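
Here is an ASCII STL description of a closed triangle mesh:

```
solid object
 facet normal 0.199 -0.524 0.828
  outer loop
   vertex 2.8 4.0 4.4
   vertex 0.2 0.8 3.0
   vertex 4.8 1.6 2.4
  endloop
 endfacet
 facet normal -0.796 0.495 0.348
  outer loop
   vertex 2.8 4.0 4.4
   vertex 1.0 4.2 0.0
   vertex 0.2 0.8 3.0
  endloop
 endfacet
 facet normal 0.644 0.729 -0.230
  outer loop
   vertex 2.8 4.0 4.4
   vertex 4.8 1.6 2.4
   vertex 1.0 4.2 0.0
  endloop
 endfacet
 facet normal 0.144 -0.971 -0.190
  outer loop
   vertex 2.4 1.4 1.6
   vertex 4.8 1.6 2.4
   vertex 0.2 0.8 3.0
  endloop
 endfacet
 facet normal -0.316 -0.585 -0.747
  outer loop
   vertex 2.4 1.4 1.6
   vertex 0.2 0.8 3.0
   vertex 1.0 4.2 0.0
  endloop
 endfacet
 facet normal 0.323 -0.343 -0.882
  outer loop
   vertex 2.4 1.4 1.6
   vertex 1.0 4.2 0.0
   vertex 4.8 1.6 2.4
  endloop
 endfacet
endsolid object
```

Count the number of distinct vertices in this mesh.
5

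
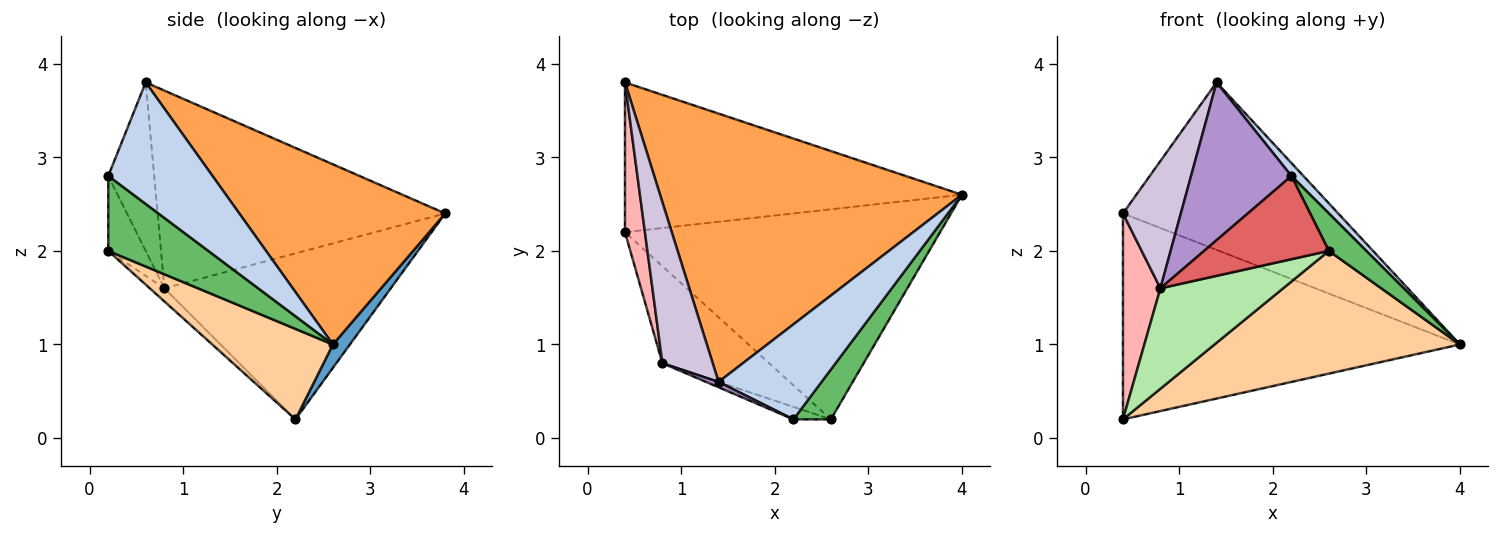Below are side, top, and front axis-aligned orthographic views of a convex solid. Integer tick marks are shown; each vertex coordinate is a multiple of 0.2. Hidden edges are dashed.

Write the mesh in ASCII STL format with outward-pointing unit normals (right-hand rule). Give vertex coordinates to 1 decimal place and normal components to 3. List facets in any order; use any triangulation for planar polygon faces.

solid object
 facet normal 0.041 0.808 -0.588
  outer loop
   vertex 0.4 3.8 2.4
   vertex 4.0 2.6 1.0
   vertex 0.4 2.2 0.2
  endloop
 endfacet
 facet normal 0.760 -0.088 0.643
  outer loop
   vertex 1.4 0.6 3.8
   vertex 2.2 0.2 2.8
   vertex 4.0 2.6 1.0
  endloop
 endfacet
 facet normal 0.452 0.472 0.757
  outer loop
   vertex 1.4 0.6 3.8
   vertex 4.0 2.6 1.0
   vertex 0.4 3.8 2.4
  endloop
 endfacet
 facet normal 0.241 -0.490 -0.838
  outer loop
   vertex 2.6 0.2 2.0
   vertex 0.4 2.2 0.2
   vertex 4.0 2.6 1.0
  endloop
 endfacet
 facet normal 0.848 -0.318 0.424
  outer loop
   vertex 2.6 0.2 2.0
   vertex 4.0 2.6 1.0
   vertex 2.2 0.2 2.8
  endloop
 endfacet
 facet normal -0.085 -0.717 -0.692
  outer loop
   vertex 0.8 0.8 1.6
   vertex 0.4 2.2 0.2
   vertex 2.6 0.2 2.0
  endloop
 endfacet
 facet normal -0.284 -0.948 -0.142
  outer loop
   vertex 0.8 0.8 1.6
   vertex 2.6 0.2 2.0
   vertex 2.2 0.2 2.8
  endloop
 endfacet
 facet normal -0.980 -0.162 0.118
  outer loop
   vertex 0.8 0.8 1.6
   vertex 0.4 3.8 2.4
   vertex 0.4 2.2 0.2
  endloop
 endfacet
 facet normal -0.416 -0.909 0.031
  outer loop
   vertex 0.8 0.8 1.6
   vertex 2.2 0.2 2.8
   vertex 1.4 0.6 3.8
  endloop
 endfacet
 facet normal -0.951 -0.191 0.242
  outer loop
   vertex 0.8 0.8 1.6
   vertex 1.4 0.6 3.8
   vertex 0.4 3.8 2.4
  endloop
 endfacet
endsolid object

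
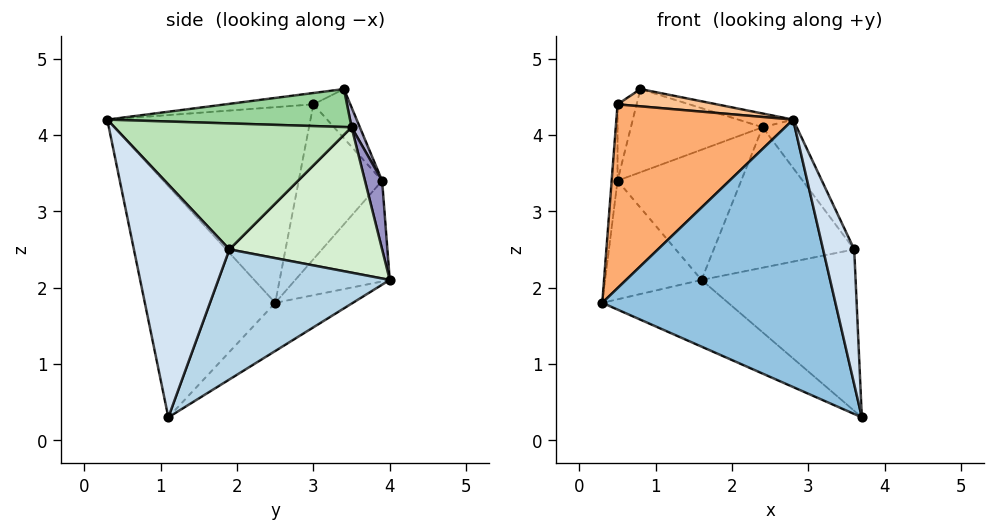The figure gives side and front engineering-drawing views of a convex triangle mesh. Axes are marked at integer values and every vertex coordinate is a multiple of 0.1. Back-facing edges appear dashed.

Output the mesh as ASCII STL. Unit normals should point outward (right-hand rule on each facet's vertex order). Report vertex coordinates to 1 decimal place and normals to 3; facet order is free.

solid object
 facet normal -0.236 0.383 -0.893
  outer loop
   vertex 1.6 4.0 2.1
   vertex 3.7 1.1 0.3
   vertex 0.3 2.5 1.8
  endloop
 endfacet
 facet normal -0.469 -0.838 -0.280
  outer loop
   vertex 2.8 0.3 4.2
   vertex 0.3 2.5 1.8
   vertex 3.7 1.1 0.3
  endloop
 endfacet
 facet normal 0.728 0.654 -0.205
  outer loop
   vertex 3.6 1.9 2.5
   vertex 3.7 1.1 0.3
   vertex 1.6 4.0 2.1
  endloop
 endfacet
 facet normal 0.939 -0.306 0.154
  outer loop
   vertex 3.6 1.9 2.5
   vertex 2.8 0.3 4.2
   vertex 3.7 1.1 0.3
  endloop
 endfacet
 facet normal -0.617 0.629 -0.473
  outer loop
   vertex 0.5 3.9 3.4
   vertex 1.6 4.0 2.1
   vertex 0.3 2.5 1.8
  endloop
 endfacet
 facet normal -0.742 -0.645 0.181
  outer loop
   vertex 0.5 3.0 4.4
   vertex 0.3 2.5 1.8
   vertex 2.8 0.3 4.2
  endloop
 endfacet
 facet normal -0.247 -0.279 0.928
  outer loop
   vertex 0.5 3.0 4.4
   vertex 2.8 0.3 4.2
   vertex 0.8 3.4 4.6
  endloop
 endfacet
 facet normal -0.996 0.070 0.063
  outer loop
   vertex 0.5 3.0 4.4
   vertex 0.5 3.9 3.4
   vertex 0.3 2.5 1.8
  endloop
 endfacet
 facet normal -0.821 0.425 0.382
  outer loop
   vertex 0.5 3.0 4.4
   vertex 0.8 3.4 4.6
   vertex 0.5 3.9 3.4
  endloop
 endfacet
 facet normal 0.294 0.067 0.954
  outer loop
   vertex 2.4 3.5 4.1
   vertex 0.8 3.4 4.6
   vertex 2.8 0.3 4.2
  endloop
 endfacet
 facet normal 0.849 0.122 0.514
  outer loop
   vertex 2.4 3.5 4.1
   vertex 2.8 0.3 4.2
   vertex 3.6 1.9 2.5
  endloop
 endfacet
 facet normal 0.730 0.672 -0.124
  outer loop
   vertex 2.4 3.5 4.1
   vertex 3.6 1.9 2.5
   vertex 1.6 4.0 2.1
  endloop
 endfacet
 facet normal 0.135 0.973 0.189
  outer loop
   vertex 2.4 3.5 4.1
   vertex 1.6 4.0 2.1
   vertex 0.5 3.9 3.4
  endloop
 endfacet
 facet normal 0.058 0.927 0.372
  outer loop
   vertex 2.4 3.5 4.1
   vertex 0.5 3.9 3.4
   vertex 0.8 3.4 4.6
  endloop
 endfacet
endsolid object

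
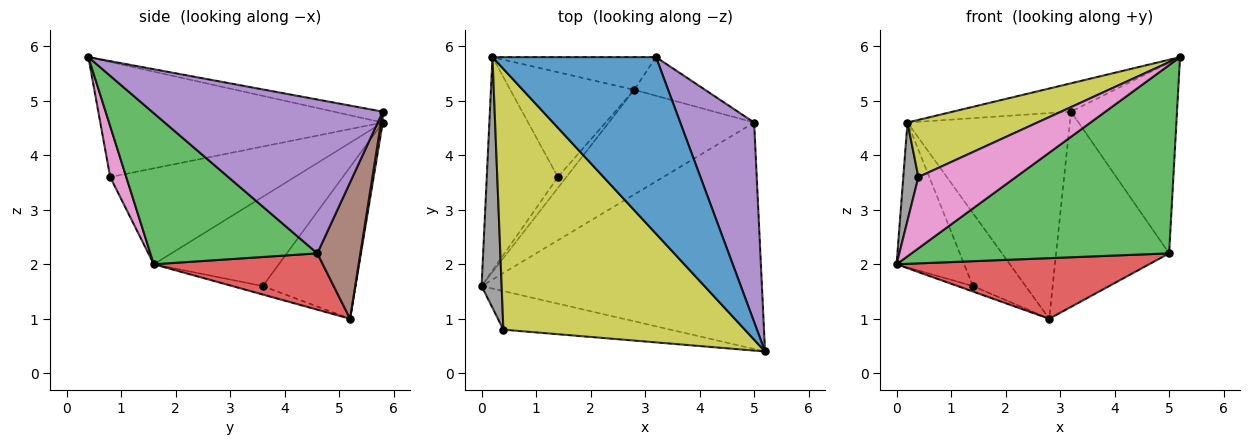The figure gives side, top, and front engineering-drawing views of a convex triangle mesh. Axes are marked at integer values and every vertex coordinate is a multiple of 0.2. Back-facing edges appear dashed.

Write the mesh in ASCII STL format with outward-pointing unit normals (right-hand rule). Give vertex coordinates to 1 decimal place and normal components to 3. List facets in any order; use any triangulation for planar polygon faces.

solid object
 facet normal -0.066 0.158 0.985
  outer loop
   vertex 3.2 5.8 4.8
   vertex 0.2 5.8 4.6
   vertex 5.2 0.4 5.8
  endloop
 endfacet
 facet normal 0.010 0.988 -0.157
  outer loop
   vertex 3.2 5.8 4.8
   vertex 2.8 5.2 1.0
   vertex 0.2 5.8 4.6
  endloop
 endfacet
 facet normal 0.383 -0.591 -0.710
  outer loop
   vertex 5.0 4.6 2.2
   vertex 5.2 0.4 5.8
   vertex 0.0 1.6 2.0
  endloop
 endfacet
 facet normal 0.318 -0.475 -0.820
  outer loop
   vertex 5.0 4.6 2.2
   vertex 0.0 1.6 2.0
   vertex 2.8 5.2 1.0
  endloop
 endfacet
 facet normal 0.833 0.383 0.400
  outer loop
   vertex 5.0 4.6 2.2
   vertex 3.2 5.8 4.8
   vertex 5.2 0.4 5.8
  endloop
 endfacet
 facet normal 0.350 0.919 -0.182
  outer loop
   vertex 5.0 4.6 2.2
   vertex 2.8 5.2 1.0
   vertex 3.2 5.8 4.8
  endloop
 endfacet
 facet normal 0.143 -0.870 -0.471
  outer loop
   vertex 0.4 0.8 3.6
   vertex 0.0 1.6 2.0
   vertex 5.2 0.4 5.8
  endloop
 endfacet
 facet normal -0.976 -0.080 0.204
  outer loop
   vertex 0.4 0.8 3.6
   vertex 0.2 5.8 4.6
   vertex 0.0 1.6 2.0
  endloop
 endfacet
 facet normal -0.422 -0.194 0.886
  outer loop
   vertex 0.4 0.8 3.6
   vertex 5.2 0.4 5.8
   vertex 0.2 5.8 4.6
  endloop
 endfacet
 facet normal -0.667 0.333 -0.667
  outer loop
   vertex 1.4 3.6 1.6
   vertex 2.8 5.2 1.0
   vertex 0.0 1.6 2.0
  endloop
 endfacet
 facet normal -0.720 0.390 -0.574
  outer loop
   vertex 1.4 3.6 1.6
   vertex 0.0 1.6 2.0
   vertex 0.2 5.8 4.6
  endloop
 endfacet
 facet normal -0.709 0.403 -0.579
  outer loop
   vertex 1.4 3.6 1.6
   vertex 0.2 5.8 4.6
   vertex 2.8 5.2 1.0
  endloop
 endfacet
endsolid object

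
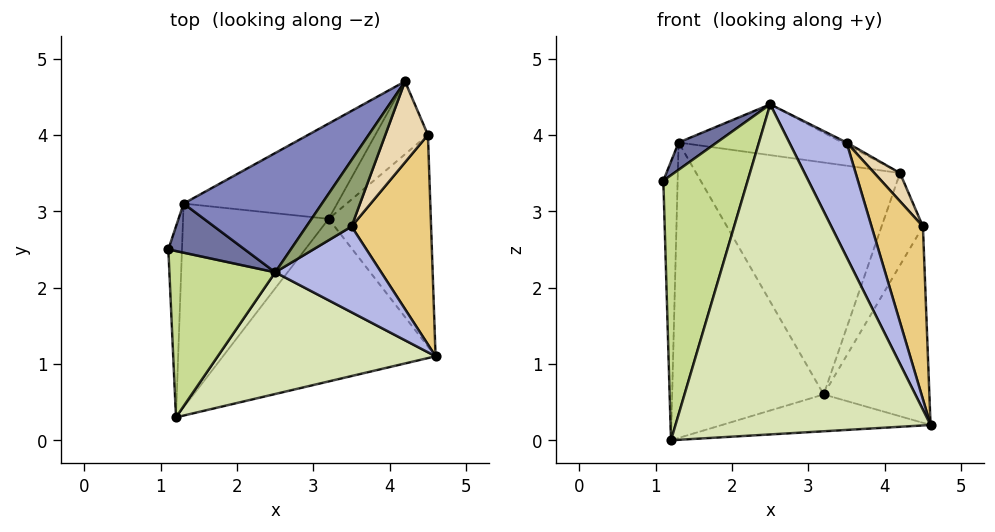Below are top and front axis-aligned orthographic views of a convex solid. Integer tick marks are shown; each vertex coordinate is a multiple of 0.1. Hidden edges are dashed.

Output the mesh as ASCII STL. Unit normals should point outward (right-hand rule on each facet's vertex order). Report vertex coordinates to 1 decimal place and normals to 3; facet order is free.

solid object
 facet normal -0.589 -0.393 0.707
  outer loop
   vertex 1.3 3.1 3.9
   vertex 1.1 2.5 3.4
   vertex 2.5 2.2 4.4
  endloop
 endfacet
 facet normal -0.089 0.390 0.916
  outer loop
   vertex 1.3 3.1 3.9
   vertex 2.5 2.2 4.4
   vertex 4.2 4.7 3.5
  endloop
 endfacet
 facet normal -0.490 0.806 -0.331
  outer loop
   vertex 1.3 3.1 3.9
   vertex 4.2 4.7 3.5
   vertex 3.2 2.9 0.6
  endloop
 endfacet
 facet normal 0.615 -0.631 0.473
  outer loop
   vertex 3.5 2.8 3.9
   vertex 2.5 2.2 4.4
   vertex 4.6 1.1 0.2
  endloop
 endfacet
 facet normal 0.432 0.030 0.901
  outer loop
   vertex 3.5 2.8 3.9
   vertex 4.2 4.7 3.5
   vertex 2.5 2.2 4.4
  endloop
 endfacet
 facet normal 0.005 0.221 -0.975
  outer loop
   vertex 1.2 0.3 0.0
   vertex 3.2 2.9 0.6
   vertex 4.6 1.1 0.2
  endloop
 endfacet
 facet normal -0.489 -0.739 0.464
  outer loop
   vertex 1.2 0.3 0.0
   vertex 2.5 2.2 4.4
   vertex 1.1 2.5 3.4
  endloop
 endfacet
 facet normal 0.197 -0.920 0.339
  outer loop
   vertex 1.2 0.3 0.0
   vertex 4.6 1.1 0.2
   vertex 2.5 2.2 4.4
  endloop
 endfacet
 facet normal -0.728 0.565 -0.387
  outer loop
   vertex 1.2 0.3 0.0
   vertex 1.1 2.5 3.4
   vertex 1.3 3.1 3.9
  endloop
 endfacet
 facet normal -0.669 0.612 -0.422
  outer loop
   vertex 1.2 0.3 0.0
   vertex 1.3 3.1 3.9
   vertex 3.2 2.9 0.6
  endloop
 endfacet
 facet normal 0.850 -0.335 0.407
  outer loop
   vertex 4.5 4.0 2.8
   vertex 3.5 2.8 3.9
   vertex 4.6 1.1 0.2
  endloop
 endfacet
 facet normal 0.820 -0.189 0.540
  outer loop
   vertex 4.5 4.0 2.8
   vertex 4.2 4.7 3.5
   vertex 3.5 2.8 3.9
  endloop
 endfacet
 facet normal 0.554 0.566 -0.610
  outer loop
   vertex 4.5 4.0 2.8
   vertex 4.6 1.1 0.2
   vertex 3.2 2.9 0.6
  endloop
 endfacet
 facet normal 0.359 0.732 -0.578
  outer loop
   vertex 4.5 4.0 2.8
   vertex 3.2 2.9 0.6
   vertex 4.2 4.7 3.5
  endloop
 endfacet
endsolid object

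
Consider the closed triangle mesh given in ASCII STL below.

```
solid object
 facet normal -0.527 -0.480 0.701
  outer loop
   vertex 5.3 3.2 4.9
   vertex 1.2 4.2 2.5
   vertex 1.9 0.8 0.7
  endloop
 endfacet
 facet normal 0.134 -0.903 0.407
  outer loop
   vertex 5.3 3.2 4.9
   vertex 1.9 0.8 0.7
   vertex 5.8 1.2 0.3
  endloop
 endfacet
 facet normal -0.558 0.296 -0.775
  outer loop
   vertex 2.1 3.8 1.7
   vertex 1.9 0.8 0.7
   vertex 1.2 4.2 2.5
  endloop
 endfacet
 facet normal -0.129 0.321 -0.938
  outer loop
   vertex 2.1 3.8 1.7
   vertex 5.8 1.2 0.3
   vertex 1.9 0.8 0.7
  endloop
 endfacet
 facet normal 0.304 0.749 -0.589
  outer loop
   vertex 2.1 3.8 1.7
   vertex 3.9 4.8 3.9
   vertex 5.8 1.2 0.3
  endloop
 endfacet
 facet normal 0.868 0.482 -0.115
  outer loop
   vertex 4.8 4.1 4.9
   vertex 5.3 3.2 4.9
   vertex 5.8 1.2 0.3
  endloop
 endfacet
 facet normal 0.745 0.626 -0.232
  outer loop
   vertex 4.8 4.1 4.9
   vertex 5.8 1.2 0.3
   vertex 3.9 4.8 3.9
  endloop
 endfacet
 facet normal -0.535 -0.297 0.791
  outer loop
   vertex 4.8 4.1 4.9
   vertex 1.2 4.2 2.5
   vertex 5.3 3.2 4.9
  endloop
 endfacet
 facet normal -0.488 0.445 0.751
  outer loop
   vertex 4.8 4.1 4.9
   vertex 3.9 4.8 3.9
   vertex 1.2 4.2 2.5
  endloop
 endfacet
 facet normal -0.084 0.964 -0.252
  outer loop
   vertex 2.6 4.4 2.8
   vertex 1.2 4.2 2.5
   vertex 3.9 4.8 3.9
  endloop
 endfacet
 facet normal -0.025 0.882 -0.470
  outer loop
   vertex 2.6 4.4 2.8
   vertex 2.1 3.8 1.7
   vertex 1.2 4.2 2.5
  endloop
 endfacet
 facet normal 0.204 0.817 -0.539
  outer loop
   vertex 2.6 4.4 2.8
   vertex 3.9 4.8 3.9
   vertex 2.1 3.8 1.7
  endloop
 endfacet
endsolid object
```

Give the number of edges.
18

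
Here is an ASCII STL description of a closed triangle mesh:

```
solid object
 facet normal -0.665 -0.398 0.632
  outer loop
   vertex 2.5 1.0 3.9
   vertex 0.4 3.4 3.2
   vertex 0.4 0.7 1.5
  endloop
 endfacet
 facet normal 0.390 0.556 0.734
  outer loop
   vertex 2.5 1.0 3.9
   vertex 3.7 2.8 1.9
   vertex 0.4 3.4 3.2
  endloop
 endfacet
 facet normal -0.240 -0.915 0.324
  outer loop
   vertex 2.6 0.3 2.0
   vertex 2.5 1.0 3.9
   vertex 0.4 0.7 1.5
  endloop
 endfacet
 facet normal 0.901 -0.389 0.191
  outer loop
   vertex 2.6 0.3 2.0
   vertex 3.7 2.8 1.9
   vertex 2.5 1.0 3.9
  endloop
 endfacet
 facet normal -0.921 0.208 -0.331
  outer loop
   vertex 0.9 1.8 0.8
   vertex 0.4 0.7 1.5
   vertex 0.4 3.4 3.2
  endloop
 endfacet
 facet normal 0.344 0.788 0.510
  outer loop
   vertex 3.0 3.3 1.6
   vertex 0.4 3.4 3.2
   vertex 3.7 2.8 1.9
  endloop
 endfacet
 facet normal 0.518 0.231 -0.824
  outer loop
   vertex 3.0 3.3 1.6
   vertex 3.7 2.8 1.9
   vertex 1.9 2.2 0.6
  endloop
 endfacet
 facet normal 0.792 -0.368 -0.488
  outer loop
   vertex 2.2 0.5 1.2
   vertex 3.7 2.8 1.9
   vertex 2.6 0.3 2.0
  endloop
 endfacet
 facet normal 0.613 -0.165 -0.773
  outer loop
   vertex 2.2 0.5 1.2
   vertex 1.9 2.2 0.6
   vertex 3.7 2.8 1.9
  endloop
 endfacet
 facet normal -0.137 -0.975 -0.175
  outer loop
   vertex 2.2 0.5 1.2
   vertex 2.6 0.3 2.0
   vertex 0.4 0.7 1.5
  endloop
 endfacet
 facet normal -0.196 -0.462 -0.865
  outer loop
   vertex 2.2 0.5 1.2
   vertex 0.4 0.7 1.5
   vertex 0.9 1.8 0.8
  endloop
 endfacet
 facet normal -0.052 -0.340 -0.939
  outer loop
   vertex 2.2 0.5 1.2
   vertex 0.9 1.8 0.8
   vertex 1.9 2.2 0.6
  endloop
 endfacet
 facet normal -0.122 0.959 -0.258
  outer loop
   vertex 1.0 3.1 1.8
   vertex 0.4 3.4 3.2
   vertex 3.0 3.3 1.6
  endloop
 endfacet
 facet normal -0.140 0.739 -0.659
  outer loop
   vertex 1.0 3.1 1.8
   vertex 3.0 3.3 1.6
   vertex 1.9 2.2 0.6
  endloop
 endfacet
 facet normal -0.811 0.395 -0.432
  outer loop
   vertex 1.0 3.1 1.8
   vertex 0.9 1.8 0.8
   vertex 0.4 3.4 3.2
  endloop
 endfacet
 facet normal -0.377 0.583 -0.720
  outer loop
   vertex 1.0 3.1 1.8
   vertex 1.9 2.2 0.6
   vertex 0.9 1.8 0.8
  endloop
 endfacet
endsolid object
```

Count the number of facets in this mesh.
16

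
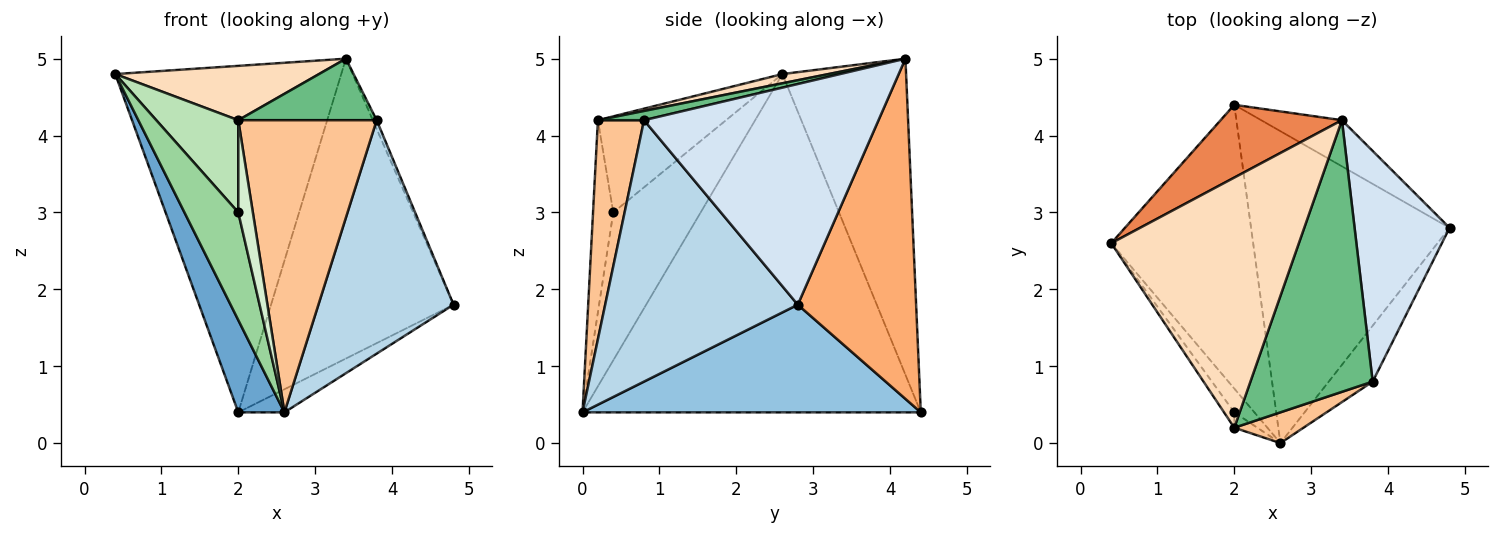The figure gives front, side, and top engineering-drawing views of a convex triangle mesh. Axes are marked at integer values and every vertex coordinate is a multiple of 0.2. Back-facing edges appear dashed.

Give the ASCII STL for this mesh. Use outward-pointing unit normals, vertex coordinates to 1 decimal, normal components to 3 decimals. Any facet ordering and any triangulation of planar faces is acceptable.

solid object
 facet normal -0.915 -0.125 -0.384
  outer loop
   vertex 2.0 4.4 0.4
   vertex 2.6 0.0 0.4
   vertex 0.4 2.6 4.8
  endloop
 endfacet
 facet normal 0.476 0.065 -0.877
  outer loop
   vertex 2.0 4.4 0.4
   vertex 4.8 2.8 1.8
   vertex 2.6 0.0 0.4
  endloop
 endfacet
 facet normal 0.811 -0.569 -0.136
  outer loop
   vertex 3.8 0.8 4.2
   vertex 2.6 0.0 0.4
   vertex 4.8 2.8 1.8
  endloop
 endfacet
 facet normal 0.918 0.015 0.395
  outer loop
   vertex 3.4 4.2 5.0
   vertex 3.8 0.8 4.2
   vertex 4.8 2.8 1.8
  endloop
 endfacet
 facet normal -0.472 0.863 0.181
  outer loop
   vertex 3.4 4.2 5.0
   vertex 2.0 4.4 0.4
   vertex 0.4 2.6 4.8
  endloop
 endfacet
 facet normal 0.540 0.832 -0.128
  outer loop
   vertex 3.4 4.2 5.0
   vertex 4.8 2.8 1.8
   vertex 2.0 4.4 0.4
  endloop
 endfacet
 facet normal 0.315 -0.944 0.099
  outer loop
   vertex 2.0 0.2 4.2
   vertex 2.6 0.0 0.4
   vertex 3.8 0.8 4.2
  endloop
 endfacet
 facet normal 0.048 -0.212 0.976
  outer loop
   vertex 2.0 0.2 4.2
   vertex 3.4 4.2 5.0
   vertex 0.4 2.6 4.8
  endloop
 endfacet
 facet normal 0.073 -0.220 0.973
  outer loop
   vertex 2.0 0.2 4.2
   vertex 3.8 0.8 4.2
   vertex 3.4 4.2 5.0
  endloop
 endfacet
 facet normal -0.846 -0.521 -0.115
  outer loop
   vertex 2.0 0.4 3.0
   vertex 0.4 2.6 4.8
   vertex 2.6 0.0 0.4
  endloop
 endfacet
 facet normal -0.839 -0.537 -0.089
  outer loop
   vertex 2.0 0.4 3.0
   vertex 2.0 0.2 4.2
   vertex 0.4 2.6 4.8
  endloop
 endfacet
 facet normal -0.808 -0.582 -0.097
  outer loop
   vertex 2.0 0.4 3.0
   vertex 2.6 0.0 0.4
   vertex 2.0 0.2 4.2
  endloop
 endfacet
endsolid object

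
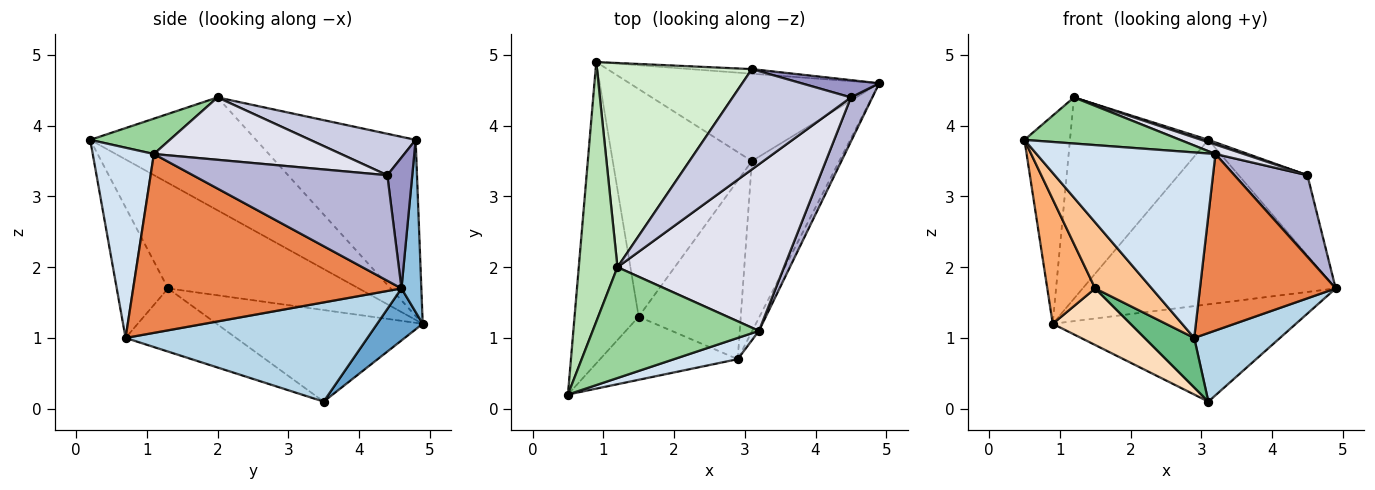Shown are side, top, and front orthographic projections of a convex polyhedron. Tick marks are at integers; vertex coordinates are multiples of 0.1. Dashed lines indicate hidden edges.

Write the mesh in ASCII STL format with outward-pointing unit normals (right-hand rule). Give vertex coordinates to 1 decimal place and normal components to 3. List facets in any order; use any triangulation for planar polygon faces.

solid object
 facet normal 0.138 0.737 -0.662
  outer loop
   vertex 3.1 3.5 0.1
   vertex 0.9 4.9 1.2
   vertex 4.9 4.6 1.7
  endloop
 endfacet
 facet normal 0.078 0.997 -0.028
  outer loop
   vertex 3.1 4.8 3.8
   vertex 4.9 4.6 1.7
   vertex 0.9 4.9 1.2
  endloop
 endfacet
 facet normal 0.725 -0.257 -0.639
  outer loop
   vertex 2.9 0.7 1.0
   vertex 3.1 3.5 0.1
   vertex 4.9 4.6 1.7
  endloop
 endfacet
 facet normal 0.322 -0.941 0.108
  outer loop
   vertex 3.2 1.1 3.6
   vertex 0.5 0.2 3.8
   vertex 2.9 0.7 1.0
  endloop
 endfacet
 facet normal 0.892 -0.451 -0.033
  outer loop
   vertex 3.2 1.1 3.6
   vertex 2.9 0.7 1.0
   vertex 4.9 4.6 1.7
  endloop
 endfacet
 facet normal -0.836 -0.210 -0.508
  outer loop
   vertex 1.5 1.3 1.7
   vertex 0.5 0.2 3.8
   vertex 0.9 4.9 1.2
  endloop
 endfacet
 facet normal -0.548 -0.605 -0.578
  outer loop
   vertex 1.5 1.3 1.7
   vertex 2.9 0.7 1.0
   vertex 0.5 0.2 3.8
  endloop
 endfacet
 facet normal -0.538 -0.203 -0.818
  outer loop
   vertex 1.5 1.3 1.7
   vertex 0.9 4.9 1.2
   vertex 3.1 3.5 0.1
  endloop
 endfacet
 facet normal -0.512 -0.229 -0.828
  outer loop
   vertex 1.5 1.3 1.7
   vertex 3.1 3.5 0.1
   vertex 2.9 0.7 1.0
  endloop
 endfacet
 facet normal 0.193 -0.377 0.906
  outer loop
   vertex 1.2 2.0 4.4
   vertex 0.5 0.2 3.8
   vertex 3.2 1.1 3.6
  endloop
 endfacet
 facet normal -0.916 0.251 0.314
  outer loop
   vertex 1.2 2.0 4.4
   vertex 0.9 4.9 1.2
   vertex 0.5 0.2 3.8
  endloop
 endfacet
 facet normal -0.629 0.546 0.553
  outer loop
   vertex 1.2 2.0 4.4
   vertex 3.1 4.8 3.8
   vertex 0.9 4.9 1.2
  endloop
 endfacet
 facet normal 0.334 0.921 0.199
  outer loop
   vertex 4.5 4.4 3.3
   vertex 4.9 4.6 1.7
   vertex 3.1 4.8 3.8
  endloop
 endfacet
 facet normal 0.920 -0.345 0.187
  outer loop
   vertex 4.5 4.4 3.3
   vertex 3.2 1.1 3.6
   vertex 4.9 4.6 1.7
  endloop
 endfacet
 facet normal 0.331 -0.022 0.944
  outer loop
   vertex 4.5 4.4 3.3
   vertex 3.1 4.8 3.8
   vertex 1.2 2.0 4.4
  endloop
 endfacet
 facet normal 0.350 -0.053 0.935
  outer loop
   vertex 4.5 4.4 3.3
   vertex 1.2 2.0 4.4
   vertex 3.2 1.1 3.6
  endloop
 endfacet
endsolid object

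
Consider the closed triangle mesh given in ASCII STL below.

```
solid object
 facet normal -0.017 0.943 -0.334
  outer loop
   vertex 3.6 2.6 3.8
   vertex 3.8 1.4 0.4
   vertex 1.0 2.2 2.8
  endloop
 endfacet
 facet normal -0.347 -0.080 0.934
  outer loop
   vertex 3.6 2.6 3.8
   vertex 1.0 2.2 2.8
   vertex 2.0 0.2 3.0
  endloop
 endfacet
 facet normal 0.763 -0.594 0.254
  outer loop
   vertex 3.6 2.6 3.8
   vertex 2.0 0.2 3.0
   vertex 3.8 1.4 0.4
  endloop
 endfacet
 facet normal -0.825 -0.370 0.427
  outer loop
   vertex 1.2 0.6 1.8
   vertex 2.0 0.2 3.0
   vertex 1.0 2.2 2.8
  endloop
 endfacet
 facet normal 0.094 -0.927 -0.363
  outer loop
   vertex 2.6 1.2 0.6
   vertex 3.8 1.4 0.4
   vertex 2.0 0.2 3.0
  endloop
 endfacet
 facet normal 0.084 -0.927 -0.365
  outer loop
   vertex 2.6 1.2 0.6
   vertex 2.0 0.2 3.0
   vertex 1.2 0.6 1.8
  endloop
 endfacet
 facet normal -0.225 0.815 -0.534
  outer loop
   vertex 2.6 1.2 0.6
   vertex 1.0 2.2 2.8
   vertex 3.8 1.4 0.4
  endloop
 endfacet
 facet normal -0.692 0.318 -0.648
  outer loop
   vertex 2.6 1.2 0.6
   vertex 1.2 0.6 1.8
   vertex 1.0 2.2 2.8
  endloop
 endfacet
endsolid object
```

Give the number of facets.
8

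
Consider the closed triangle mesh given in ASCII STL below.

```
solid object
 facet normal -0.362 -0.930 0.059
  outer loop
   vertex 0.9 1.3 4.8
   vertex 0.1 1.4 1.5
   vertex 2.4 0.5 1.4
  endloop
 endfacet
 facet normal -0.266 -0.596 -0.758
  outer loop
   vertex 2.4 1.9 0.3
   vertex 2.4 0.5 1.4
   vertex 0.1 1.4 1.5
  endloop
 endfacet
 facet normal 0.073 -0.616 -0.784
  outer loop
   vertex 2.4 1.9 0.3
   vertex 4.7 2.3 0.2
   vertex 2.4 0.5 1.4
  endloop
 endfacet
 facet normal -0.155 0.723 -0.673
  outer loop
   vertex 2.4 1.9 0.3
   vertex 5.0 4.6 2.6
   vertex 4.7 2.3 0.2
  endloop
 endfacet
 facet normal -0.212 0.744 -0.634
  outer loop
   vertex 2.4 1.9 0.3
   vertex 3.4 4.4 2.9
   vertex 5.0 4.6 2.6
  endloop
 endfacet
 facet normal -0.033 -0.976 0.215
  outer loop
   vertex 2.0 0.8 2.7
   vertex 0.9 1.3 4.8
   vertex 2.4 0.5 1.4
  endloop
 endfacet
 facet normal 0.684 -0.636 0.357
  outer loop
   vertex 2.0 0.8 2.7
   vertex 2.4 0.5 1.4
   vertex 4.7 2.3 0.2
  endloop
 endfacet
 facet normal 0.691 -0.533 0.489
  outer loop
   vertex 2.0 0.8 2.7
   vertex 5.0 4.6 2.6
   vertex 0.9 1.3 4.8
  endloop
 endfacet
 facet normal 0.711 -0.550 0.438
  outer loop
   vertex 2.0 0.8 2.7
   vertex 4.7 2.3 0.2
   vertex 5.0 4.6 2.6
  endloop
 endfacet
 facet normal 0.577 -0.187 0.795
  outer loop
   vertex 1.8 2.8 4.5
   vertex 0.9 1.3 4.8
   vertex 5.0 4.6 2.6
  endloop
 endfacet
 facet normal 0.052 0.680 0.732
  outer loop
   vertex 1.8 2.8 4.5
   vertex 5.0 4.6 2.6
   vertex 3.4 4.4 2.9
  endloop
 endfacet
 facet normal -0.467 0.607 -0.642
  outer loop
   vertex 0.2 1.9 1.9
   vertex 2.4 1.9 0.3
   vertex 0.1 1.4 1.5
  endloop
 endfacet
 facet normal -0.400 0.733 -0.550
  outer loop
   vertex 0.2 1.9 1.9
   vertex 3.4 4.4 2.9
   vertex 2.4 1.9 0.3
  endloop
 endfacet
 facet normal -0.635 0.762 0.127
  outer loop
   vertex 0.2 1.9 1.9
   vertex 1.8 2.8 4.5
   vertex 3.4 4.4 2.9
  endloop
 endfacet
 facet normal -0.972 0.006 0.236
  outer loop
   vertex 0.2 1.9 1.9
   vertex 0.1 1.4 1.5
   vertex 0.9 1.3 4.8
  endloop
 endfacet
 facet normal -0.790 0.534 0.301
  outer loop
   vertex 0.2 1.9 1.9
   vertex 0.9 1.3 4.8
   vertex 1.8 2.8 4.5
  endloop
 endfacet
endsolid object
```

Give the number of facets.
16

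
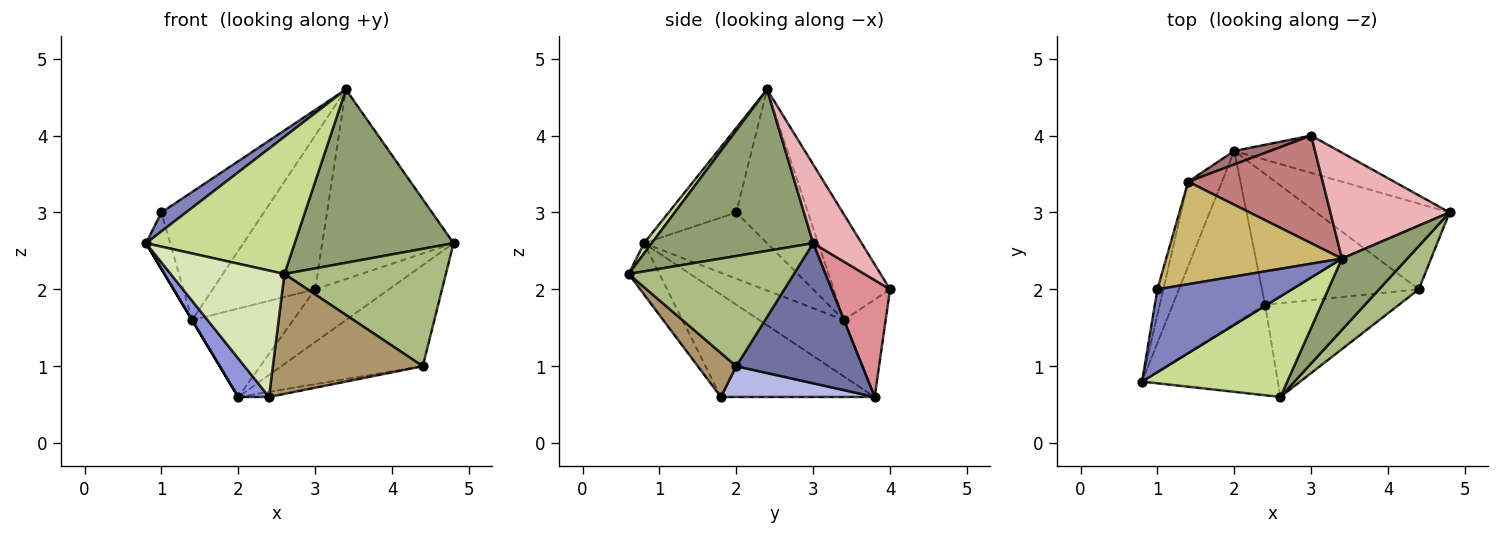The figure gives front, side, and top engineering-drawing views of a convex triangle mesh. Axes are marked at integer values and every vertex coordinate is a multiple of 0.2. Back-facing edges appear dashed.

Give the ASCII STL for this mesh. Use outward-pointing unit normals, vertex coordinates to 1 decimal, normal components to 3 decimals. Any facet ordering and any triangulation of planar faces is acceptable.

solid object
 facet normal 0.562 0.631 -0.535
  outer loop
   vertex 4.4 2.0 1.0
   vertex 2.0 3.8 0.6
   vertex 4.8 3.0 2.6
  endloop
 endfacet
 facet normal -0.522 -0.190 0.831
  outer loop
   vertex 1.0 2.0 3.0
   vertex 0.8 0.8 2.6
   vertex 3.4 2.4 4.6
  endloop
 endfacet
 facet normal -0.735 -0.147 -0.662
  outer loop
   vertex 2.4 1.8 0.6
   vertex 0.8 0.8 2.6
   vertex 2.0 3.8 0.6
  endloop
 endfacet
 facet normal 0.192 0.038 -0.981
  outer loop
   vertex 2.4 1.8 0.6
   vertex 2.0 3.8 0.6
   vertex 4.4 2.0 1.0
  endloop
 endfacet
 facet normal 0.685 -0.674 0.277
  outer loop
   vertex 2.6 0.6 2.2
   vertex 4.8 3.0 2.6
   vertex 3.4 2.4 4.6
  endloop
 endfacet
 facet normal 0.693 -0.677 0.250
  outer loop
   vertex 2.6 0.6 2.2
   vertex 4.4 2.0 1.0
   vertex 4.8 3.0 2.6
  endloop
 endfacet
 facet normal 0.042 -0.806 0.591
  outer loop
   vertex 2.6 0.6 2.2
   vertex 3.4 2.4 4.6
   vertex 0.8 0.8 2.6
  endloop
 endfacet
 facet normal -0.215 -0.794 -0.569
  outer loop
   vertex 2.6 0.6 2.2
   vertex 0.8 0.8 2.6
   vertex 2.4 1.8 0.6
  endloop
 endfacet
 facet normal 0.198 -0.772 -0.604
  outer loop
   vertex 2.6 0.6 2.2
   vertex 2.4 1.8 0.6
   vertex 4.4 2.0 1.0
  endloop
 endfacet
 facet normal -0.480 0.685 0.548
  outer loop
   vertex 1.4 3.4 1.6
   vertex 1.0 2.0 3.0
   vertex 3.4 2.4 4.6
  endloop
 endfacet
 facet normal -0.857 0.000 -0.514
  outer loop
   vertex 1.4 3.4 1.6
   vertex 2.0 3.8 0.6
   vertex 0.8 0.8 2.6
  endloop
 endfacet
 facet normal -0.978 0.192 -0.087
  outer loop
   vertex 1.4 3.4 1.6
   vertex 0.8 0.8 2.6
   vertex 1.0 2.0 3.0
  endloop
 endfacet
 facet normal -0.378 0.915 0.139
  outer loop
   vertex 3.0 4.0 2.0
   vertex 2.0 3.8 0.6
   vertex 1.4 3.4 1.6
  endloop
 endfacet
 facet normal -0.411 0.747 0.523
  outer loop
   vertex 3.0 4.0 2.0
   vertex 1.4 3.4 1.6
   vertex 3.4 2.4 4.6
  endloop
 endfacet
 facet normal 0.543 0.685 -0.486
  outer loop
   vertex 3.0 4.0 2.0
   vertex 4.8 3.0 2.6
   vertex 2.0 3.8 0.6
  endloop
 endfacet
 facet normal 0.307 0.831 0.464
  outer loop
   vertex 3.0 4.0 2.0
   vertex 3.4 2.4 4.6
   vertex 4.8 3.0 2.6
  endloop
 endfacet
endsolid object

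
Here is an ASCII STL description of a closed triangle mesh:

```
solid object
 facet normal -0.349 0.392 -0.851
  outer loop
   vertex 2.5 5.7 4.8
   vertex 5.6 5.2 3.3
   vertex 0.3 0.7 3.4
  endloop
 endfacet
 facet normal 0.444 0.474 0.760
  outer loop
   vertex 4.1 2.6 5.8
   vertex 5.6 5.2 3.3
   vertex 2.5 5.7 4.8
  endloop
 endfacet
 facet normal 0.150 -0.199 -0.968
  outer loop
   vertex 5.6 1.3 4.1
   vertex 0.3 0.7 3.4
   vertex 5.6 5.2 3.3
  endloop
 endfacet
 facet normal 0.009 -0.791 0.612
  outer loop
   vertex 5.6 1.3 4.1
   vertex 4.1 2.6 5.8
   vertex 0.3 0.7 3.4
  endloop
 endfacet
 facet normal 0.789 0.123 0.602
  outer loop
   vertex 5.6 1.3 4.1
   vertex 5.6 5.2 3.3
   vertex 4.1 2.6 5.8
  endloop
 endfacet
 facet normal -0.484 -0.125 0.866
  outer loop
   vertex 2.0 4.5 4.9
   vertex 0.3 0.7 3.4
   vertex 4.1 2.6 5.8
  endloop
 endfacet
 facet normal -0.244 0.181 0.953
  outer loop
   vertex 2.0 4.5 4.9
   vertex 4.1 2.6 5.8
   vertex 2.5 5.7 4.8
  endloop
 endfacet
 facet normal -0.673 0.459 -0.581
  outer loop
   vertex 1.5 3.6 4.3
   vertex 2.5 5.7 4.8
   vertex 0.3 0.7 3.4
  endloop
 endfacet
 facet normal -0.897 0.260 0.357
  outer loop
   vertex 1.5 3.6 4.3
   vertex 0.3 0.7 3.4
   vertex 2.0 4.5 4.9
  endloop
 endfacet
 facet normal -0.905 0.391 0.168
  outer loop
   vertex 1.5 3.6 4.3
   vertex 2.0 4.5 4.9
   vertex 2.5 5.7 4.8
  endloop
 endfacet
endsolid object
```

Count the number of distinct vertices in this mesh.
7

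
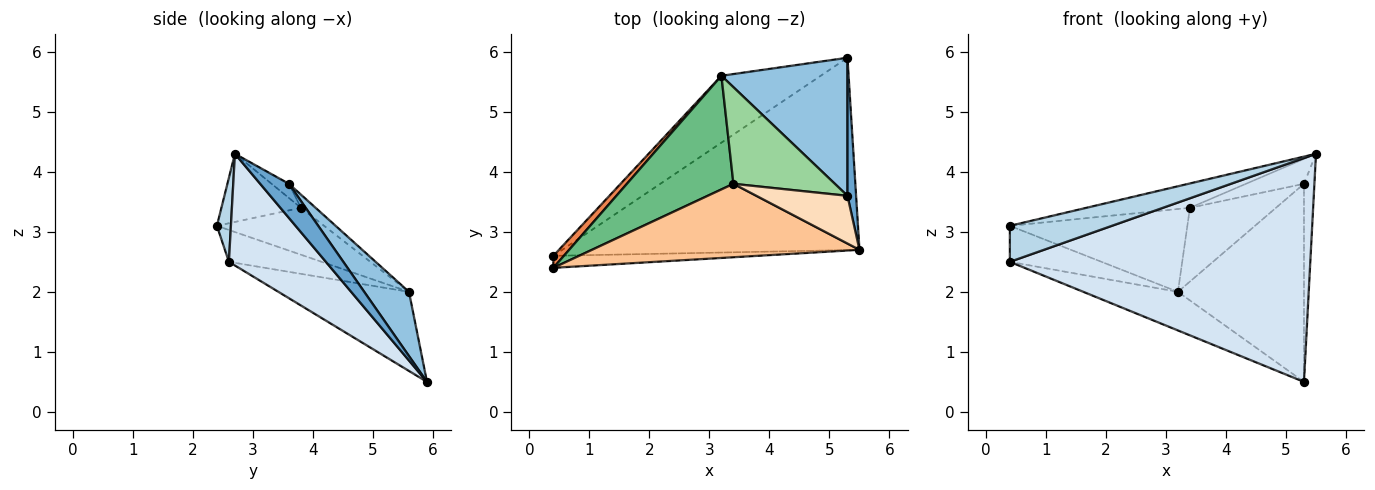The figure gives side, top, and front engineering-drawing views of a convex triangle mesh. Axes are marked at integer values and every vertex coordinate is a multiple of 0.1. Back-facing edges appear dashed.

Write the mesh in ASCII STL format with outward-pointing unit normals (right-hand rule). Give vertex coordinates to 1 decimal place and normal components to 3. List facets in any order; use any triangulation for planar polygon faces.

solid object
 facet normal 0.915 0.332 0.231
  outer loop
   vertex 5.3 3.6 3.8
   vertex 5.5 2.7 4.3
   vertex 5.3 5.9 0.5
  endloop
 endfacet
 facet normal 0.280 0.788 0.549
  outer loop
   vertex 3.2 5.6 2.0
   vertex 5.3 3.6 3.8
   vertex 5.3 5.9 0.5
  endloop
 endfacet
 facet normal 0.129 -0.941 -0.314
  outer loop
   vertex 0.4 2.6 2.5
   vertex 5.5 2.7 4.3
   vertex 0.4 2.4 3.1
  endloop
 endfacet
 facet normal 0.238 -0.737 -0.633
  outer loop
   vertex 0.4 2.6 2.5
   vertex 5.3 5.9 0.5
   vertex 5.5 2.7 4.3
  endloop
 endfacet
 facet normal -0.693 0.684 0.228
  outer loop
   vertex 0.4 2.6 2.5
   vertex 0.4 2.4 3.1
   vertex 3.2 5.6 2.0
  endloop
 endfacet
 facet normal -0.568 0.411 -0.713
  outer loop
   vertex 0.4 2.6 2.5
   vertex 3.2 5.6 2.0
   vertex 5.3 5.9 0.5
  endloop
 endfacet
 facet normal -0.235 0.306 0.923
  outer loop
   vertex 3.4 3.8 3.4
   vertex 0.4 2.4 3.1
   vertex 5.5 2.7 4.3
  endloop
 endfacet
 facet normal -0.137 0.458 0.879
  outer loop
   vertex 3.4 3.8 3.4
   vertex 5.5 2.7 4.3
   vertex 5.3 3.6 3.8
  endloop
 endfacet
 facet normal -0.335 0.555 0.761
  outer loop
   vertex 3.4 3.8 3.4
   vertex 3.2 5.6 2.0
   vertex 0.4 2.4 3.1
  endloop
 endfacet
 facet normal -0.103 0.604 0.791
  outer loop
   vertex 3.4 3.8 3.4
   vertex 5.3 3.6 3.8
   vertex 3.2 5.6 2.0
  endloop
 endfacet
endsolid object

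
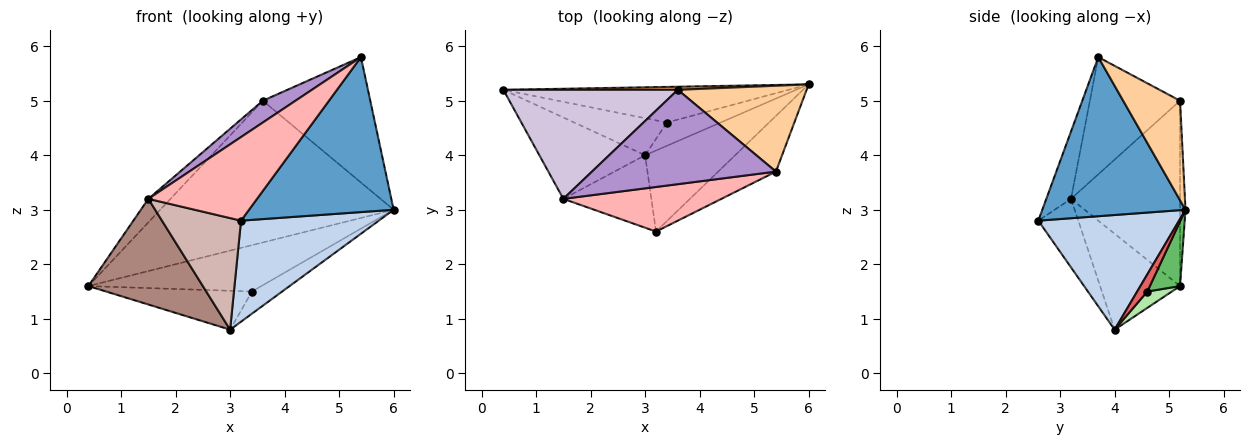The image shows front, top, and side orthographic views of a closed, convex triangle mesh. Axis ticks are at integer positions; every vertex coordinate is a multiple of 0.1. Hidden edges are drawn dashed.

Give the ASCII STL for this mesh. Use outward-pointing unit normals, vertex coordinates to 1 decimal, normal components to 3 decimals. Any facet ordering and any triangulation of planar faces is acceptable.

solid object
 facet normal 0.682 -0.689 -0.247
  outer loop
   vertex 5.4 3.7 5.8
   vertex 3.2 2.6 2.8
   vertex 6.0 5.3 3.0
  endloop
 endfacet
 facet normal 0.623 -0.610 -0.489
  outer loop
   vertex 3.0 4.0 0.8
   vertex 6.0 5.3 3.0
   vertex 3.2 2.6 2.8
  endloop
 endfacet
 facet normal -0.023 0.999 0.022
  outer loop
   vertex 3.6 5.2 5.0
   vertex 6.0 5.3 3.0
   vertex 0.4 5.2 1.6
  endloop
 endfacet
 facet normal 0.400 0.756 0.518
  outer loop
   vertex 3.6 5.2 5.0
   vertex 5.4 3.7 5.8
   vertex 6.0 5.3 3.0
  endloop
 endfacet
 facet normal 0.137 0.785 -0.604
  outer loop
   vertex 3.4 4.6 1.5
   vertex 0.4 5.2 1.6
   vertex 6.0 5.3 3.0
  endloop
 endfacet
 facet normal 0.121 0.719 -0.685
  outer loop
   vertex 3.4 4.6 1.5
   vertex 3.0 4.0 0.8
   vertex 0.4 5.2 1.6
  endloop
 endfacet
 facet normal 0.226 0.672 -0.705
  outer loop
   vertex 3.4 4.6 1.5
   vertex 6.0 5.3 3.0
   vertex 3.0 4.0 0.8
  endloop
 endfacet
 facet normal -0.197 -0.865 0.461
  outer loop
   vertex 1.5 3.2 3.2
   vertex 3.2 2.6 2.8
   vertex 5.4 3.7 5.8
  endloop
 endfacet
 facet normal -0.527 -0.191 0.828
  outer loop
   vertex 1.5 3.2 3.2
   vertex 5.4 3.7 5.8
   vertex 3.6 5.2 5.0
  endloop
 endfacet
 facet normal -0.720 0.146 0.678
  outer loop
   vertex 1.5 3.2 3.2
   vertex 3.6 5.2 5.0
   vertex 0.4 5.2 1.6
  endloop
 endfacet
 facet normal -0.484 -0.693 -0.534
  outer loop
   vertex 1.5 3.2 3.2
   vertex 0.4 5.2 1.6
   vertex 3.0 4.0 0.8
  endloop
 endfacet
 facet normal -0.390 -0.772 -0.501
  outer loop
   vertex 1.5 3.2 3.2
   vertex 3.0 4.0 0.8
   vertex 3.2 2.6 2.8
  endloop
 endfacet
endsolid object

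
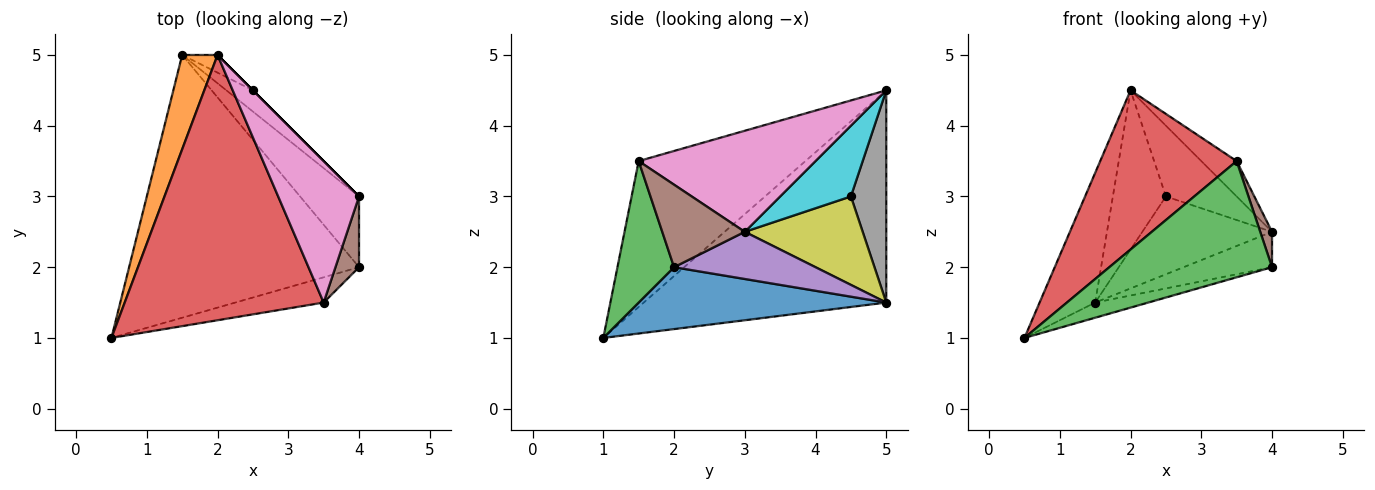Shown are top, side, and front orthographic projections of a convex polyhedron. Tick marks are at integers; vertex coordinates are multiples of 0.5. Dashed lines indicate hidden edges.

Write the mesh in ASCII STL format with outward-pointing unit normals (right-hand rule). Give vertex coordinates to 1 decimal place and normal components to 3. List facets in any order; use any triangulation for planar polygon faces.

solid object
 facet normal 0.260 0.056 -0.964
  outer loop
   vertex 1.5 5.0 1.5
   vertex 4.0 2.0 2.0
   vertex 0.5 1.0 1.0
  endloop
 endfacet
 facet normal -0.962 0.220 0.160
  outer loop
   vertex 2.0 5.0 4.5
   vertex 1.5 5.0 1.5
   vertex 0.5 1.0 1.0
  endloop
 endfacet
 facet normal 0.322 -0.925 -0.201
  outer loop
   vertex 3.5 1.5 3.5
   vertex 0.5 1.0 1.0
   vertex 4.0 2.0 2.0
  endloop
 endfacet
 facet normal -0.532 -0.436 0.726
  outer loop
   vertex 3.5 1.5 3.5
   vertex 2.0 5.0 4.5
   vertex 0.5 1.0 1.0
  endloop
 endfacet
 facet normal 0.582 0.364 -0.727
  outer loop
   vertex 4.0 3.0 2.5
   vertex 4.0 2.0 2.0
   vertex 1.5 5.0 1.5
  endloop
 endfacet
 facet normal 0.953 -0.136 0.272
  outer loop
   vertex 4.0 3.0 2.5
   vertex 3.5 1.5 3.5
   vertex 4.0 2.0 2.0
  endloop
 endfacet
 facet normal 0.772 0.154 0.617
  outer loop
   vertex 4.0 3.0 2.5
   vertex 2.0 5.0 4.5
   vertex 3.5 1.5 3.5
  endloop
 endfacet
 facet normal 0.552 0.829 -0.092
  outer loop
   vertex 2.5 4.5 3.0
   vertex 1.5 5.0 1.5
   vertex 2.0 5.0 4.5
  endloop
 endfacet
 facet normal 0.659 0.725 -0.198
  outer loop
   vertex 2.5 4.5 3.0
   vertex 4.0 3.0 2.5
   vertex 1.5 5.0 1.5
  endloop
 endfacet
 facet normal 0.707 0.707 0.000
  outer loop
   vertex 2.5 4.5 3.0
   vertex 2.0 5.0 4.5
   vertex 4.0 3.0 2.5
  endloop
 endfacet
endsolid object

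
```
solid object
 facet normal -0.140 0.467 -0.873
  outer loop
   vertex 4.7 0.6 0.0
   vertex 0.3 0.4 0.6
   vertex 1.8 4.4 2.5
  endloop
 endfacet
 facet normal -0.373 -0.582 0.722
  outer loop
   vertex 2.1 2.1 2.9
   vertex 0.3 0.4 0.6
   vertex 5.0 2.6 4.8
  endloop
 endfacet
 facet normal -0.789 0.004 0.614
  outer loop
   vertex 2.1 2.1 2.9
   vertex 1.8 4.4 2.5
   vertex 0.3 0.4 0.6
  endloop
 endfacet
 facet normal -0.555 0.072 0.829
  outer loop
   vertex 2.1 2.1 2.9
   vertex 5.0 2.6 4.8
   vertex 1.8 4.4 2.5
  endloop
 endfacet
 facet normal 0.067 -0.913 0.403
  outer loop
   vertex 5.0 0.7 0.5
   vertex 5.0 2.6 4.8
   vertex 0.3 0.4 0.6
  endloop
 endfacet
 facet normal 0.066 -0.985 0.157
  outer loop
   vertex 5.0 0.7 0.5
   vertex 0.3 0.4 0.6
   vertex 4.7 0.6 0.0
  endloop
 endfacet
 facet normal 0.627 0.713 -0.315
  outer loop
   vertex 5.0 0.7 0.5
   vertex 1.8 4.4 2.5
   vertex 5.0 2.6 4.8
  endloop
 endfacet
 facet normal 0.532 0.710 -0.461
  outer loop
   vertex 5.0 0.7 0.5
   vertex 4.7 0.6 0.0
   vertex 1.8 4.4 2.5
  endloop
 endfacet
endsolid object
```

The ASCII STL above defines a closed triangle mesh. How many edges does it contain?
12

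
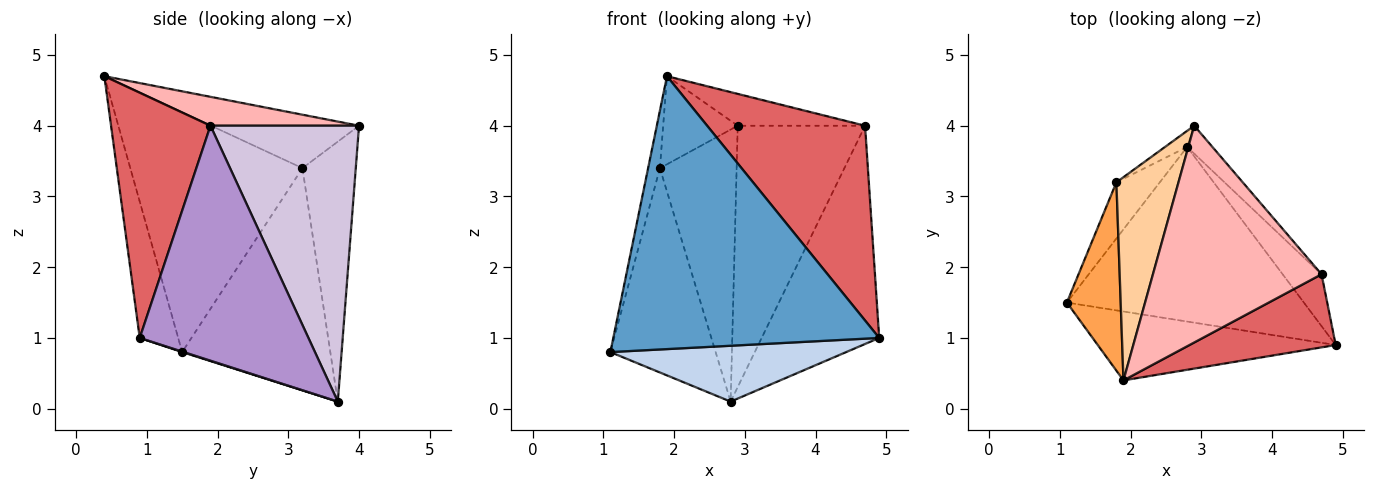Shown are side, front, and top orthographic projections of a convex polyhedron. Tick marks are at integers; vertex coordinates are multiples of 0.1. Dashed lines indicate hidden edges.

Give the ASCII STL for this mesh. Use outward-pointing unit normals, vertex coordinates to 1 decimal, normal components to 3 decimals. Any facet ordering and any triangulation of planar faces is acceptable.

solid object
 facet normal -0.139 -0.960 -0.242
  outer loop
   vertex 1.9 0.4 4.7
   vertex 1.1 1.5 0.8
   vertex 4.9 0.9 1.0
  endloop
 endfacet
 facet normal 0.002 -0.305 -0.952
  outer loop
   vertex 2.8 3.7 0.1
   vertex 4.9 0.9 1.0
   vertex 1.1 1.5 0.8
  endloop
 endfacet
 facet normal -0.974 0.067 0.219
  outer loop
   vertex 1.8 3.2 3.4
   vertex 1.1 1.5 0.8
   vertex 1.9 0.4 4.7
  endloop
 endfacet
 facet normal -0.620 0.312 0.720
  outer loop
   vertex 1.8 3.2 3.4
   vertex 1.9 0.4 4.7
   vertex 2.9 4.0 4.0
  endloop
 endfacet
 facet normal -0.805 0.572 -0.157
  outer loop
   vertex 1.8 3.2 3.4
   vertex 2.8 3.7 0.1
   vertex 1.1 1.5 0.8
  endloop
 endfacet
 facet normal -0.570 0.820 -0.048
  outer loop
   vertex 1.8 3.2 3.4
   vertex 2.9 4.0 4.0
   vertex 2.8 3.7 0.1
  endloop
 endfacet
 facet normal 0.508 -0.807 0.303
  outer loop
   vertex 4.7 1.9 4.0
   vertex 1.9 0.4 4.7
   vertex 4.9 0.9 1.0
  endloop
 endfacet
 facet normal 0.167 0.143 0.975
  outer loop
   vertex 4.7 1.9 4.0
   vertex 2.9 4.0 4.0
   vertex 1.9 0.4 4.7
  endloop
 endfacet
 facet normal 0.813 0.566 -0.135
  outer loop
   vertex 4.7 1.9 4.0
   vertex 4.9 0.9 1.0
   vertex 2.8 3.7 0.1
  endloop
 endfacet
 facet normal 0.757 0.649 -0.069
  outer loop
   vertex 4.7 1.9 4.0
   vertex 2.8 3.7 0.1
   vertex 2.9 4.0 4.0
  endloop
 endfacet
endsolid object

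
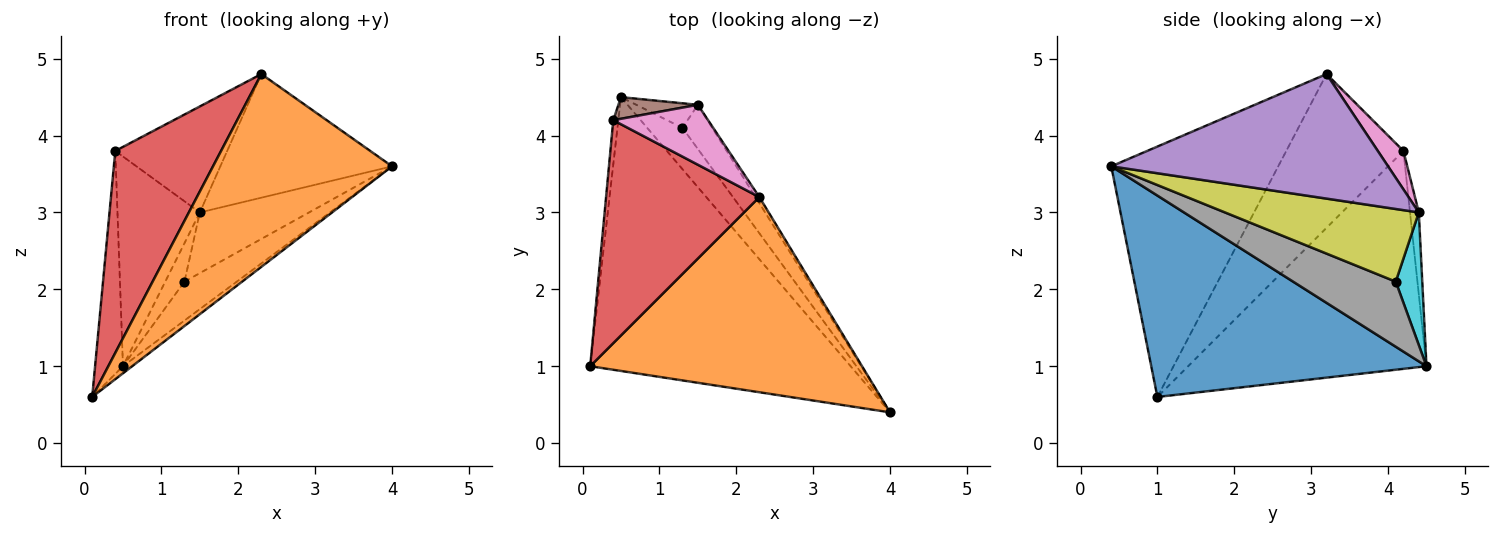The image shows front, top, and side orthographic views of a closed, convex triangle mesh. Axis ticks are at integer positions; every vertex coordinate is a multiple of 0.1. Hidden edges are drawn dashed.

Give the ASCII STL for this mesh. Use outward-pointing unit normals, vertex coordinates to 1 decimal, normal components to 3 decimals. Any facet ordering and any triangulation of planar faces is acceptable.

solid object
 facet normal 0.612 0.020 -0.791
  outer loop
   vertex 0.5 4.5 1.0
   vertex 4.0 0.4 3.6
   vertex 0.1 1.0 0.6
  endloop
 endfacet
 facet normal -0.548 -0.588 0.595
  outer loop
   vertex 2.3 3.2 4.8
   vertex 0.1 1.0 0.6
   vertex 4.0 0.4 3.6
  endloop
 endfacet
 facet normal -0.993 0.116 -0.023
  outer loop
   vertex 0.4 4.2 3.8
   vertex 0.5 4.5 1.0
   vertex 0.1 1.0 0.6
  endloop
 endfacet
 facet normal -0.597 -0.539 0.595
  outer loop
   vertex 0.4 4.2 3.8
   vertex 0.1 1.0 0.6
   vertex 2.3 3.2 4.8
  endloop
 endfacet
 facet normal 0.849 0.527 -0.026
  outer loop
   vertex 1.5 4.4 3.0
   vertex 2.3 3.2 4.8
   vertex 4.0 0.4 3.6
  endloop
 endfacet
 facet normal -0.106 0.989 0.102
  outer loop
   vertex 1.5 4.4 3.0
   vertex 0.5 4.5 1.0
   vertex 0.4 4.2 3.8
  endloop
 endfacet
 facet normal 0.196 0.854 0.482
  outer loop
   vertex 1.5 4.4 3.0
   vertex 0.4 4.2 3.8
   vertex 2.3 3.2 4.8
  endloop
 endfacet
 facet normal 0.802 0.409 -0.435
  outer loop
   vertex 1.3 4.1 2.1
   vertex 4.0 0.4 3.6
   vertex 0.5 4.5 1.0
  endloop
 endfacet
 facet normal 0.820 0.462 -0.336
  outer loop
   vertex 1.3 4.1 2.1
   vertex 1.5 4.4 3.0
   vertex 4.0 0.4 3.6
  endloop
 endfacet
 facet normal 0.758 0.549 -0.352
  outer loop
   vertex 1.3 4.1 2.1
   vertex 0.5 4.5 1.0
   vertex 1.5 4.4 3.0
  endloop
 endfacet
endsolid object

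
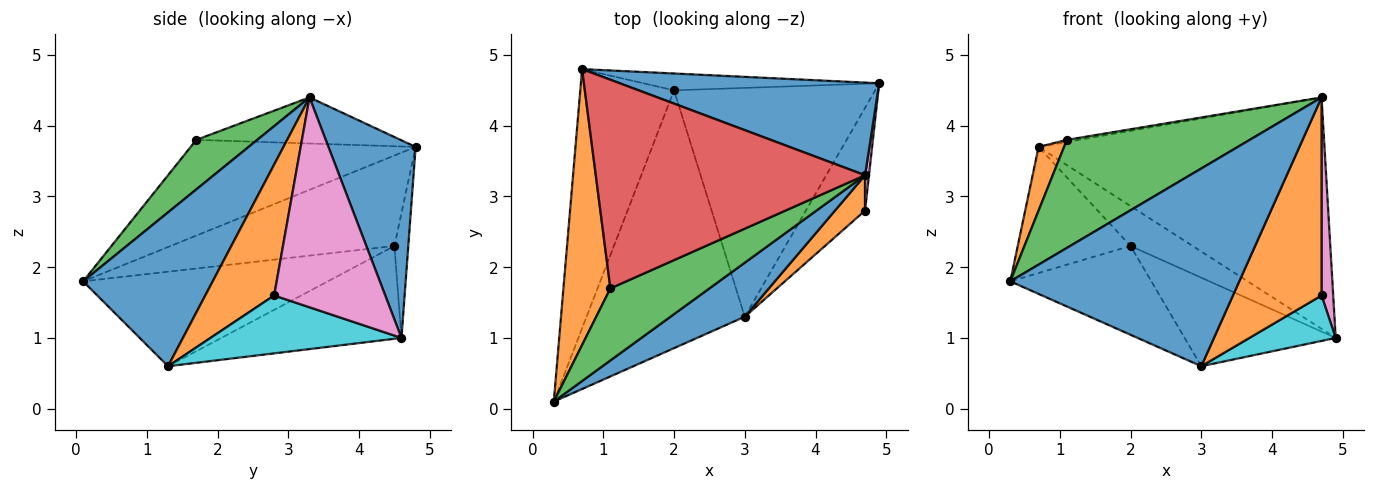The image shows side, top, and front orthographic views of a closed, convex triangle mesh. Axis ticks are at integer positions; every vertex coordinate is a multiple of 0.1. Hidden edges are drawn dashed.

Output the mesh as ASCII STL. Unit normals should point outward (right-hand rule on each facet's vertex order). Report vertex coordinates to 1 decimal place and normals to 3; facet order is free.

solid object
 facet normal 0.272 0.893 0.358
  outer loop
   vertex 4.7 3.3 4.4
   vertex 4.9 4.6 1.0
   vertex 0.7 4.8 3.7
  endloop
 endfacet
 facet normal -0.893 -0.101 0.438
  outer loop
   vertex 1.1 1.7 3.8
   vertex 0.7 4.8 3.7
   vertex 0.3 0.1 1.8
  endloop
 endfacet
 facet normal 0.267 -0.802 0.535
  outer loop
   vertex 1.1 1.7 3.8
   vertex 0.3 0.1 1.8
   vertex 4.7 3.3 4.4
  endloop
 endfacet
 facet normal -0.169 0.010 0.986
  outer loop
   vertex 1.1 1.7 3.8
   vertex 4.7 3.3 4.4
   vertex 0.7 4.8 3.7
  endloop
 endfacet
 facet normal -0.655 0.330 -0.679
  outer loop
   vertex 2.0 4.5 2.3
   vertex 0.3 0.1 1.8
   vertex 0.7 4.8 3.7
  endloop
 endfacet
 facet normal -0.202 0.902 -0.381
  outer loop
   vertex 2.0 4.5 2.3
   vertex 0.7 4.8 3.7
   vertex 4.9 4.6 1.0
  endloop
 endfacet
 facet normal 0.994 -0.104 0.019
  outer loop
   vertex 4.7 2.8 1.6
   vertex 4.9 4.6 1.0
   vertex 4.7 3.3 4.4
  endloop
 endfacet
 facet normal -0.492 0.284 -0.823
  outer loop
   vertex 3.0 1.3 0.6
   vertex 0.3 0.1 1.8
   vertex 2.0 4.5 2.3
  endloop
 endfacet
 facet normal -0.395 0.331 -0.857
  outer loop
   vertex 3.0 1.3 0.6
   vertex 2.0 4.5 2.3
   vertex 4.9 4.6 1.0
  endloop
 endfacet
 facet normal 0.667 -0.301 -0.682
  outer loop
   vertex 3.0 1.3 0.6
   vertex 4.9 4.6 1.0
   vertex 4.7 2.8 1.6
  endloop
 endfacet
 facet normal 0.479 -0.847 0.231
  outer loop
   vertex 3.0 1.3 0.6
   vertex 4.7 3.3 4.4
   vertex 0.3 0.1 1.8
  endloop
 endfacet
 facet normal 0.608 -0.782 0.140
  outer loop
   vertex 3.0 1.3 0.6
   vertex 4.7 2.8 1.6
   vertex 4.7 3.3 4.4
  endloop
 endfacet
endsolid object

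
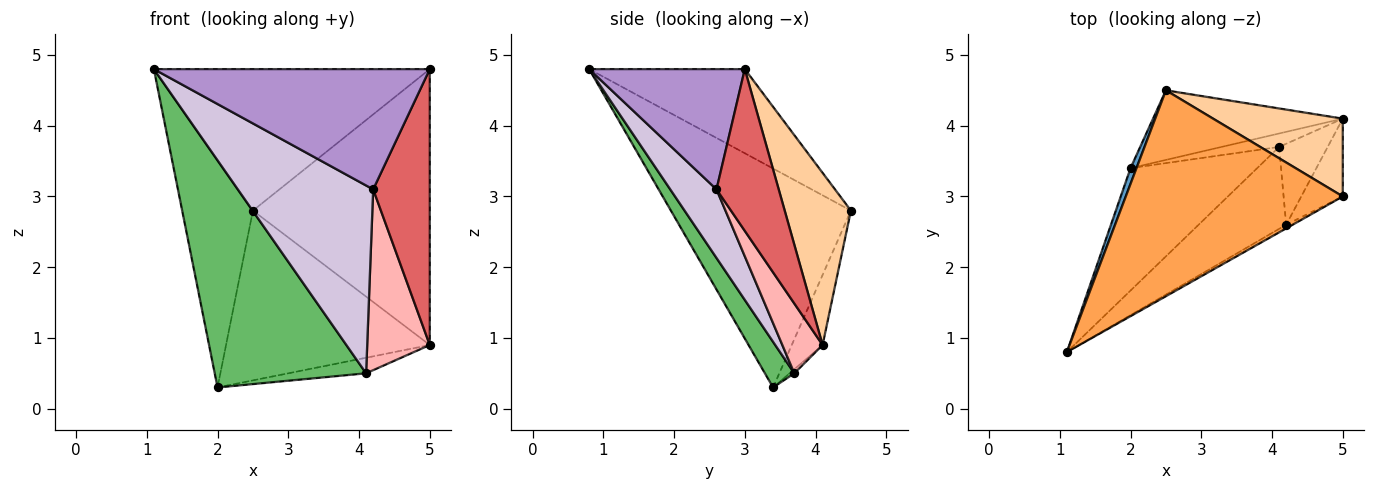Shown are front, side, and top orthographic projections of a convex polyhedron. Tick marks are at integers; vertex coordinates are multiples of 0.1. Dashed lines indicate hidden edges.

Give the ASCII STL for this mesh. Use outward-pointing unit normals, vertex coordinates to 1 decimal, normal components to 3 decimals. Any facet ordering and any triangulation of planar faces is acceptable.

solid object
 facet normal -0.930 0.366 0.025
  outer loop
   vertex 2.0 3.4 0.3
   vertex 1.1 0.8 4.8
   vertex 2.5 4.5 2.8
  endloop
 endfacet
 facet normal -0.139 0.916 -0.375
  outer loop
   vertex 2.0 3.4 0.3
   vertex 2.5 4.5 2.8
   vertex 5.0 4.1 0.9
  endloop
 endfacet
 facet normal -0.304 0.540 0.785
  outer loop
   vertex 5.0 3.0 4.8
   vertex 2.5 4.5 2.8
   vertex 1.1 0.8 4.8
  endloop
 endfacet
 facet normal 0.339 0.905 0.255
  outer loop
   vertex 5.0 3.0 4.8
   vertex 5.0 4.1 0.9
   vertex 2.5 4.5 2.8
  endloop
 endfacet
 facet normal 0.168 -0.868 -0.468
  outer loop
   vertex 4.1 3.7 0.5
   vertex 1.1 0.8 4.8
   vertex 2.0 3.4 0.3
  endloop
 endfacet
 facet normal -0.046 0.756 -0.653
  outer loop
   vertex 4.1 3.7 0.5
   vertex 2.0 3.4 0.3
   vertex 5.0 4.1 0.9
  endloop
 endfacet
 facet normal 0.727 -0.661 -0.186
  outer loop
   vertex 4.2 2.6 3.1
   vertex 5.0 4.1 0.9
   vertex 5.0 3.0 4.8
  endloop
 endfacet
 facet normal 0.506 -0.787 -0.352
  outer loop
   vertex 4.2 2.6 3.1
   vertex 4.1 3.7 0.5
   vertex 5.0 4.1 0.9
  endloop
 endfacet
 facet normal 0.491 -0.871 -0.026
  outer loop
   vertex 4.2 2.6 3.1
   vertex 5.0 3.0 4.8
   vertex 1.1 0.8 4.8
  endloop
 endfacet
 facet normal 0.299 -0.875 -0.382
  outer loop
   vertex 4.2 2.6 3.1
   vertex 1.1 0.8 4.8
   vertex 4.1 3.7 0.5
  endloop
 endfacet
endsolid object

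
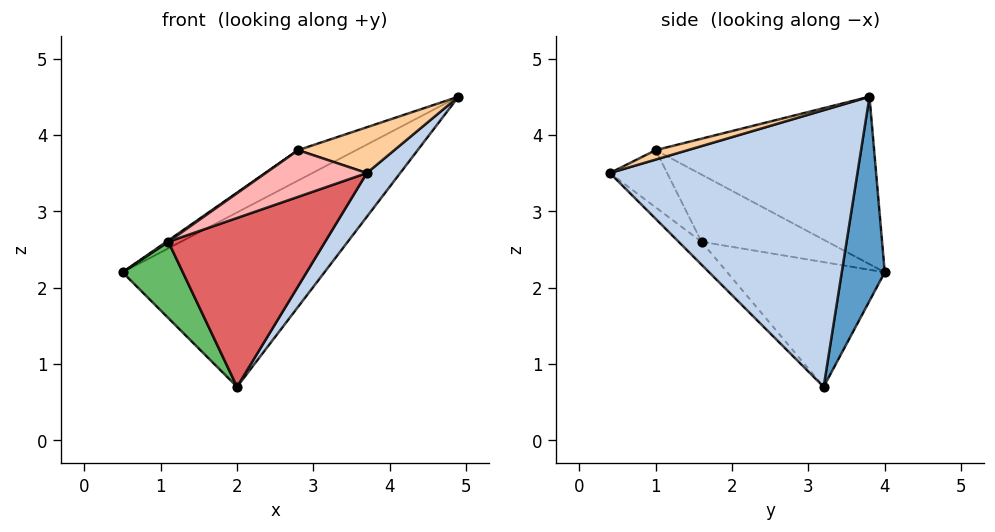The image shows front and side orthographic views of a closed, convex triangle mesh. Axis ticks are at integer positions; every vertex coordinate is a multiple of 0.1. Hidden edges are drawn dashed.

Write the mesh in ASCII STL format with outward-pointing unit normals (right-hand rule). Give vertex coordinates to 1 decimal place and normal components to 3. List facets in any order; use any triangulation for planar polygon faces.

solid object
 facet normal 0.199 0.933 -0.299
  outer loop
   vertex 2.0 3.2 0.7
   vertex 0.5 4.0 2.2
   vertex 4.9 3.8 4.5
  endloop
 endfacet
 facet normal 0.798 -0.108 -0.592
  outer loop
   vertex 2.0 3.2 0.7
   vertex 4.9 3.8 4.5
   vertex 3.7 0.4 3.5
  endloop
 endfacet
 facet normal -0.456 0.121 0.882
  outer loop
   vertex 2.8 1.0 3.8
   vertex 4.9 3.8 4.5
   vertex 0.5 4.0 2.2
  endloop
 endfacet
 facet normal 0.105 -0.314 0.943
  outer loop
   vertex 2.8 1.0 3.8
   vertex 3.7 0.4 3.5
   vertex 4.9 3.8 4.5
  endloop
 endfacet
 facet normal -0.750 -0.287 -0.597
  outer loop
   vertex 1.1 1.6 2.6
   vertex 0.5 4.0 2.2
   vertex 2.0 3.2 0.7
  endloop
 endfacet
 facet normal -0.579 -0.009 0.815
  outer loop
   vertex 1.1 1.6 2.6
   vertex 2.8 1.0 3.8
   vertex 0.5 4.0 2.2
  endloop
 endfacet
 facet normal -0.107 -0.735 -0.670
  outer loop
   vertex 1.1 1.6 2.6
   vertex 2.0 3.2 0.7
   vertex 3.7 0.4 3.5
  endloop
 endfacet
 facet normal -0.476 -0.842 0.254
  outer loop
   vertex 1.1 1.6 2.6
   vertex 3.7 0.4 3.5
   vertex 2.8 1.0 3.8
  endloop
 endfacet
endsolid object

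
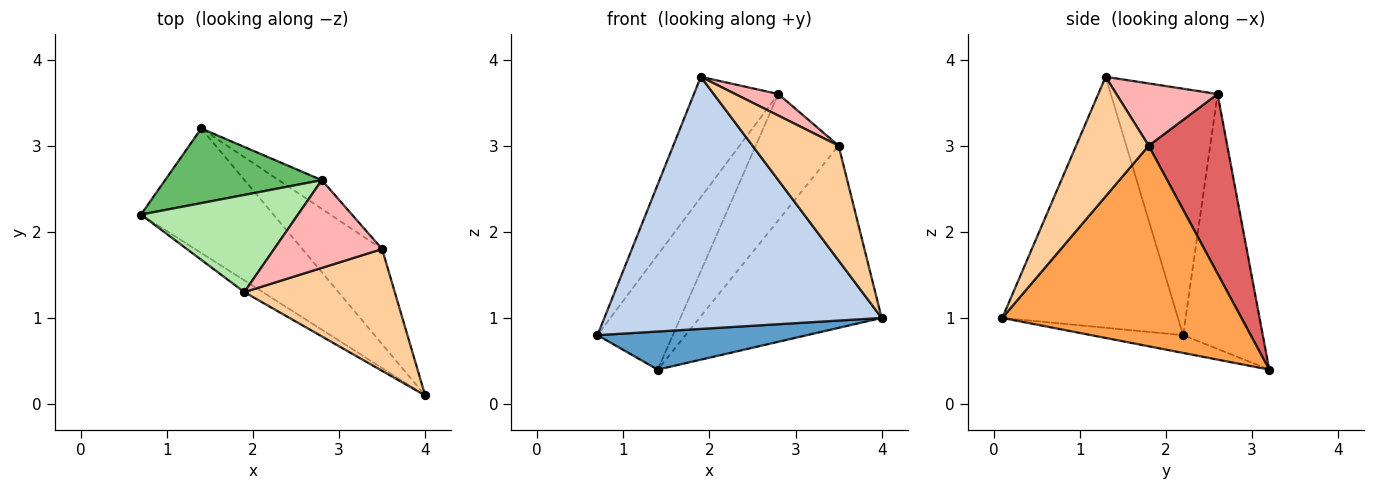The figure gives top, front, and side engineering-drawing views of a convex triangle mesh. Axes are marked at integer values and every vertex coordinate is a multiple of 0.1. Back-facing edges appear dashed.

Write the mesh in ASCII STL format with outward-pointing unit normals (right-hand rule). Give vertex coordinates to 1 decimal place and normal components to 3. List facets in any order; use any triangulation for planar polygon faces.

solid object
 facet normal -0.127 -0.290 -0.948
  outer loop
   vertex 1.4 3.2 0.4
   vertex 4.0 0.1 1.0
   vertex 0.7 2.2 0.8
  endloop
 endfacet
 facet normal -0.535 -0.844 -0.039
  outer loop
   vertex 1.9 1.3 3.8
   vertex 0.7 2.2 0.8
   vertex 4.0 0.1 1.0
  endloop
 endfacet
 facet normal 0.758 0.578 -0.301
  outer loop
   vertex 3.5 1.8 3.0
   vertex 4.0 0.1 1.0
   vertex 1.4 3.2 0.4
  endloop
 endfacet
 facet normal 0.501 -0.594 0.630
  outer loop
   vertex 3.5 1.8 3.0
   vertex 1.9 1.3 3.8
   vertex 4.0 0.1 1.0
  endloop
 endfacet
 facet normal -0.663 0.627 0.408
  outer loop
   vertex 2.8 2.6 3.6
   vertex 1.4 3.2 0.4
   vertex 0.7 2.2 0.8
  endloop
 endfacet
 facet normal -0.702 0.555 0.447
  outer loop
   vertex 2.8 2.6 3.6
   vertex 0.7 2.2 0.8
   vertex 1.9 1.3 3.8
  endloop
 endfacet
 facet normal 0.679 0.716 -0.163
  outer loop
   vertex 2.8 2.6 3.6
   vertex 3.5 1.8 3.0
   vertex 1.4 3.2 0.4
  endloop
 endfacet
 facet normal 0.489 -0.208 0.847
  outer loop
   vertex 2.8 2.6 3.6
   vertex 1.9 1.3 3.8
   vertex 3.5 1.8 3.0
  endloop
 endfacet
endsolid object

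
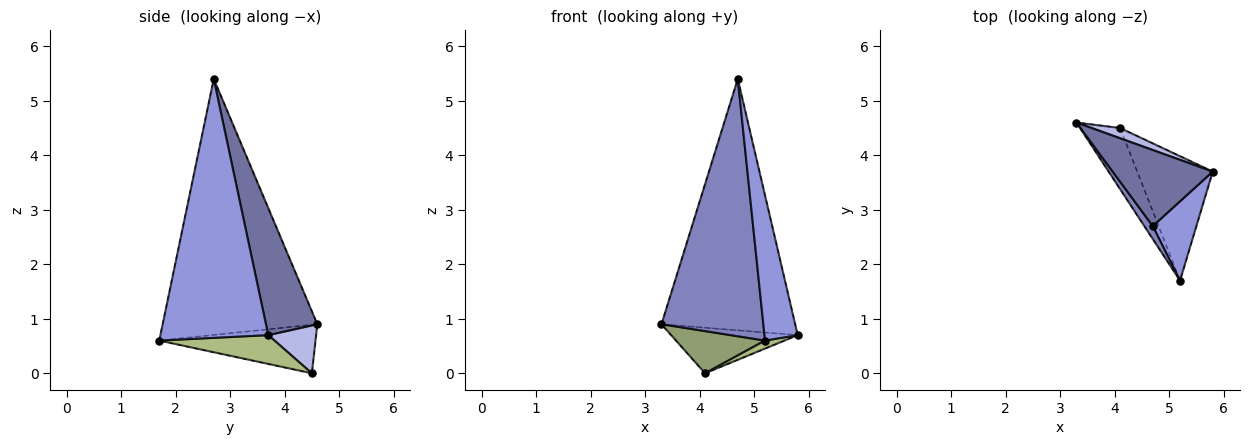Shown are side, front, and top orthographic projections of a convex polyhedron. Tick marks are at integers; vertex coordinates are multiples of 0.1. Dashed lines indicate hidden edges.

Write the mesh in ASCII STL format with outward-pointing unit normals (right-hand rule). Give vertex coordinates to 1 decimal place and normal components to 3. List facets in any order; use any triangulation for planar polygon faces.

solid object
 facet normal 0.345 0.898 0.272
  outer loop
   vertex 4.7 2.7 5.4
   vertex 5.8 3.7 0.7
   vertex 3.3 4.6 0.9
  endloop
 endfacet
 facet normal -0.835 -0.550 0.028
  outer loop
   vertex 4.7 2.7 5.4
   vertex 3.3 4.6 0.9
   vertex 5.2 1.7 0.6
  endloop
 endfacet
 facet normal 0.943 -0.291 0.159
  outer loop
   vertex 4.7 2.7 5.4
   vertex 5.2 1.7 0.6
   vertex 5.8 3.7 0.7
  endloop
 endfacet
 facet normal 0.346 0.915 0.206
  outer loop
   vertex 4.1 4.5 0.0
   vertex 3.3 4.6 0.9
   vertex 5.8 3.7 0.7
  endloop
 endfacet
 facet normal -0.706 -0.402 -0.583
  outer loop
   vertex 4.1 4.5 0.0
   vertex 5.2 1.7 0.6
   vertex 3.3 4.6 0.9
  endloop
 endfacet
 facet normal 0.356 -0.060 -0.933
  outer loop
   vertex 4.1 4.5 0.0
   vertex 5.8 3.7 0.7
   vertex 5.2 1.7 0.6
  endloop
 endfacet
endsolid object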